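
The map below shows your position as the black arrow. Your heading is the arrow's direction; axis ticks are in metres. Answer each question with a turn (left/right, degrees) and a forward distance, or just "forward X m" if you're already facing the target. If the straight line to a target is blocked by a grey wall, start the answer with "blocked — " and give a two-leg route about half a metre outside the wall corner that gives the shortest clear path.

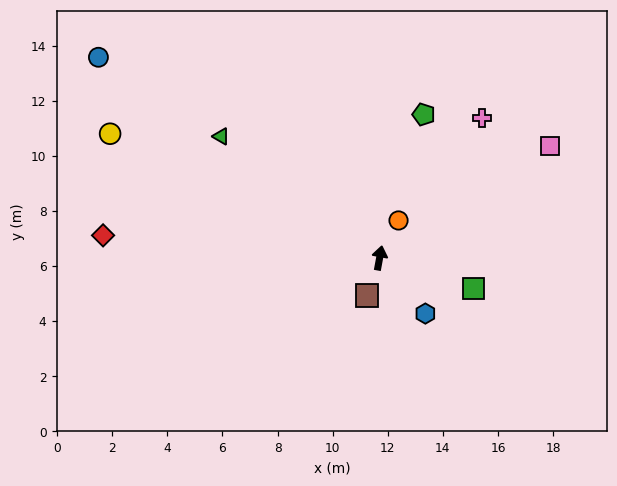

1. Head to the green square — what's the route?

turn right 97°, forward 3.6 m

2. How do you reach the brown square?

turn left 172°, forward 1.4 m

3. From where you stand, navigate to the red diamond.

turn left 96°, forward 10.1 m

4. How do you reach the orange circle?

turn right 16°, forward 1.5 m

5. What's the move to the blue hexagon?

turn right 130°, forward 2.6 m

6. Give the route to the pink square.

turn right 46°, forward 7.4 m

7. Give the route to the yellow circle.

turn left 76°, forward 10.8 m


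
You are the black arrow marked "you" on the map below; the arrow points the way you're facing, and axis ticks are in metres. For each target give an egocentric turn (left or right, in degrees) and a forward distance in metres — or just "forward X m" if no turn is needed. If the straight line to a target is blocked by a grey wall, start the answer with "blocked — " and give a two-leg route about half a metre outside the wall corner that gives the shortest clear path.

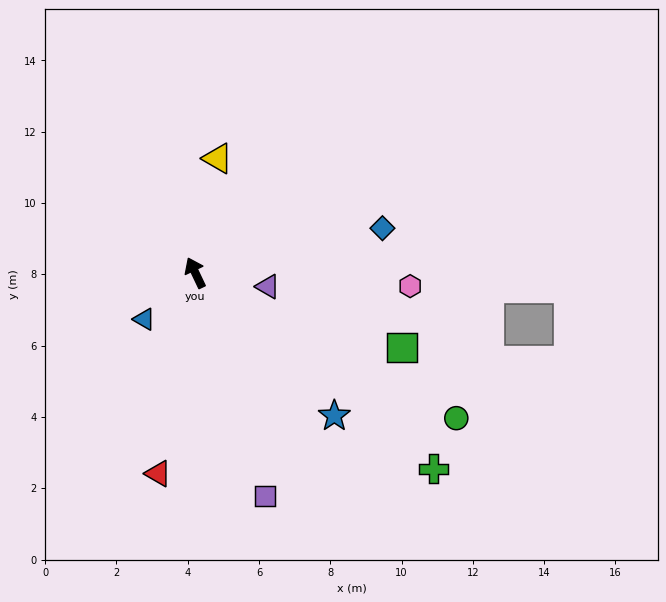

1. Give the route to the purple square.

turn left 172°, forward 6.6 m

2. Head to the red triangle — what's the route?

turn left 144°, forward 5.7 m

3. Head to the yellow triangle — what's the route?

turn right 37°, forward 3.3 m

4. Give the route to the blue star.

turn right 161°, forward 5.6 m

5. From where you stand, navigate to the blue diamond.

turn right 102°, forward 5.4 m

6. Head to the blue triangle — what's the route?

turn left 107°, forward 1.9 m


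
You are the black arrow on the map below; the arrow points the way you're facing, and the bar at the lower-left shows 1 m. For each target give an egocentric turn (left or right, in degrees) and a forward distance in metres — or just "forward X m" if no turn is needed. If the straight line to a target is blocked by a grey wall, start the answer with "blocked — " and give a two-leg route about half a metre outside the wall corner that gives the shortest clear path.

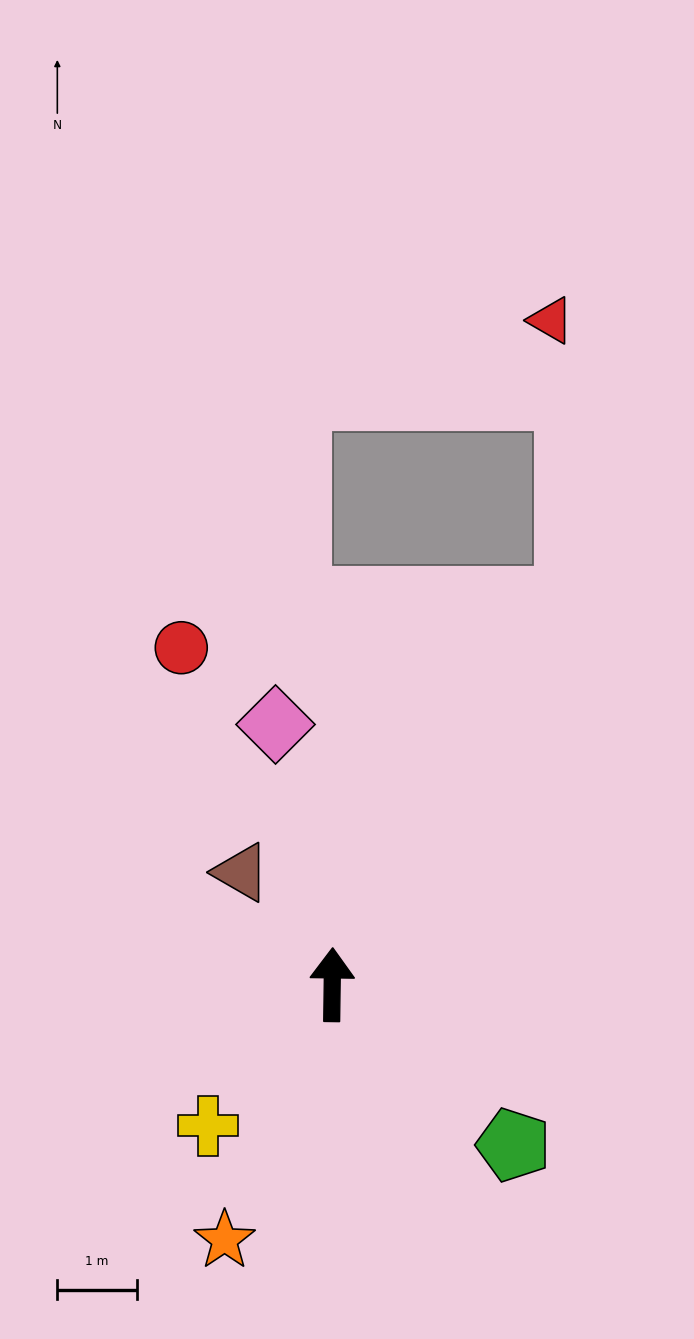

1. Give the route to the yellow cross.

turn left 139°, forward 2.4 m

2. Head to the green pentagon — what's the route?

turn right 131°, forward 3.0 m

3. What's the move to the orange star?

turn left 158°, forward 3.5 m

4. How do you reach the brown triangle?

turn left 40°, forward 1.8 m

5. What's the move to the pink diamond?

turn left 13°, forward 3.4 m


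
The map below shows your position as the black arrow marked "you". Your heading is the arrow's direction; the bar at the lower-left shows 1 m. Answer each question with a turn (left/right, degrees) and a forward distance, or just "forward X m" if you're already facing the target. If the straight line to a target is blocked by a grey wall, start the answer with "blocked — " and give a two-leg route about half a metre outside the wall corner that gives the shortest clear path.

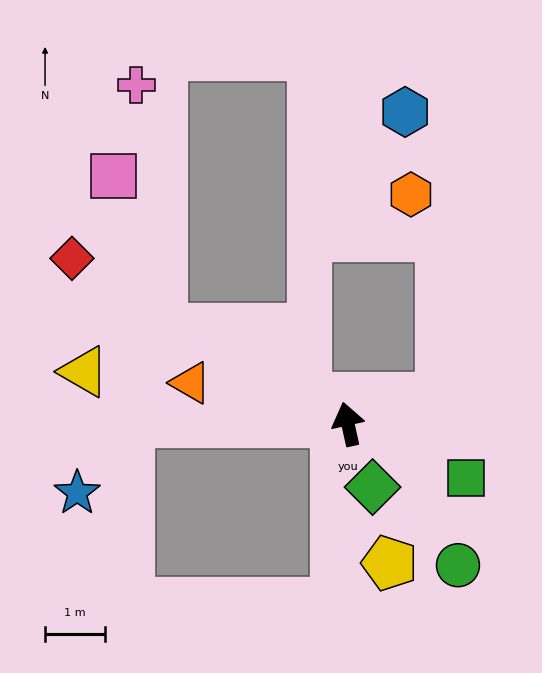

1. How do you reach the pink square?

blocked — turn left 51°, forward 3.5 m, then turn right 46°, forward 2.7 m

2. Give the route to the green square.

turn right 127°, forward 2.2 m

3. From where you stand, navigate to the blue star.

blocked — turn left 77°, forward 3.6 m, then turn left 54°, forward 1.5 m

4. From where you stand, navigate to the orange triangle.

turn left 63°, forward 2.7 m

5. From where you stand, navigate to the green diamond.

turn right 171°, forward 1.1 m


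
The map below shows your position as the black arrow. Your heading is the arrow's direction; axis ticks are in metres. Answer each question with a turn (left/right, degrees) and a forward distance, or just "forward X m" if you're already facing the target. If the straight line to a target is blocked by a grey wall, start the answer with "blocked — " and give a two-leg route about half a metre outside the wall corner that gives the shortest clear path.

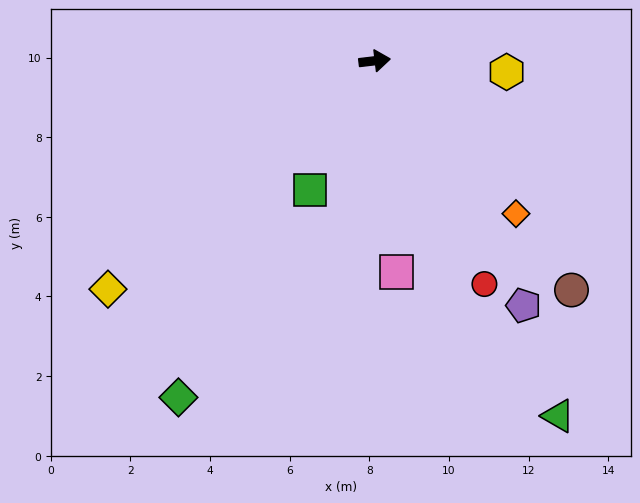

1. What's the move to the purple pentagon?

turn right 65°, forward 7.2 m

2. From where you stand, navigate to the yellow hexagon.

turn right 12°, forward 3.3 m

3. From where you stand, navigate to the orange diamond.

turn right 54°, forward 5.2 m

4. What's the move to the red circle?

turn right 71°, forward 6.2 m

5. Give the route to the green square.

turn right 123°, forward 3.6 m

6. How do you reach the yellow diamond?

turn right 146°, forward 8.8 m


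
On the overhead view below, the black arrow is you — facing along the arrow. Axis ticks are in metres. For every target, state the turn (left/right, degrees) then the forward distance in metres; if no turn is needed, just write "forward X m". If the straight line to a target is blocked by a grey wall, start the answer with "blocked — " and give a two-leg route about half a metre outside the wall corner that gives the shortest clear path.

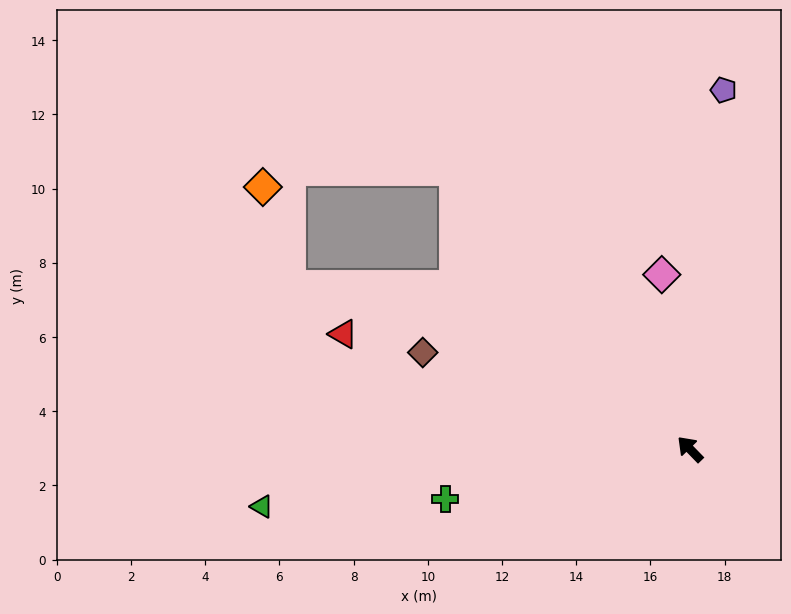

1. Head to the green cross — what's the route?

turn left 57°, forward 6.7 m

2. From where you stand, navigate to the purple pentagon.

turn right 50°, forward 9.7 m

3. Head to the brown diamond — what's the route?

turn left 26°, forward 7.7 m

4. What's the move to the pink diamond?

turn right 35°, forward 4.8 m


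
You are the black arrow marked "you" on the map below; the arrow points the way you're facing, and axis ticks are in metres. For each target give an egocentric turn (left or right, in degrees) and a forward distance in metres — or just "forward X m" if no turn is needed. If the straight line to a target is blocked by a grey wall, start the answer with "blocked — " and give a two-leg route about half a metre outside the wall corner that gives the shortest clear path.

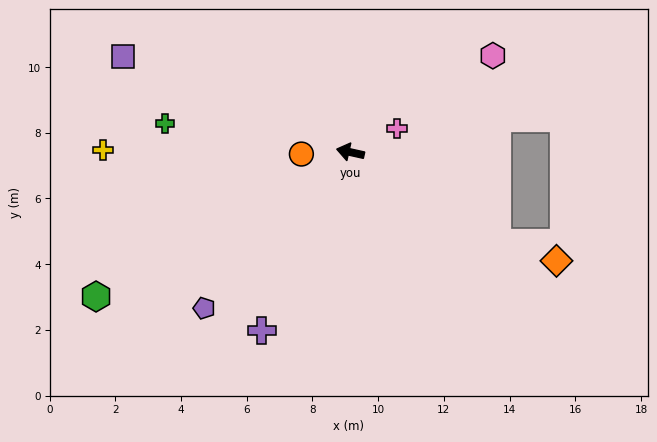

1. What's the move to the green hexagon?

turn left 42°, forward 8.9 m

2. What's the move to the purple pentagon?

turn left 59°, forward 6.5 m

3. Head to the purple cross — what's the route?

turn left 76°, forward 6.1 m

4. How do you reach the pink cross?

turn right 141°, forward 1.6 m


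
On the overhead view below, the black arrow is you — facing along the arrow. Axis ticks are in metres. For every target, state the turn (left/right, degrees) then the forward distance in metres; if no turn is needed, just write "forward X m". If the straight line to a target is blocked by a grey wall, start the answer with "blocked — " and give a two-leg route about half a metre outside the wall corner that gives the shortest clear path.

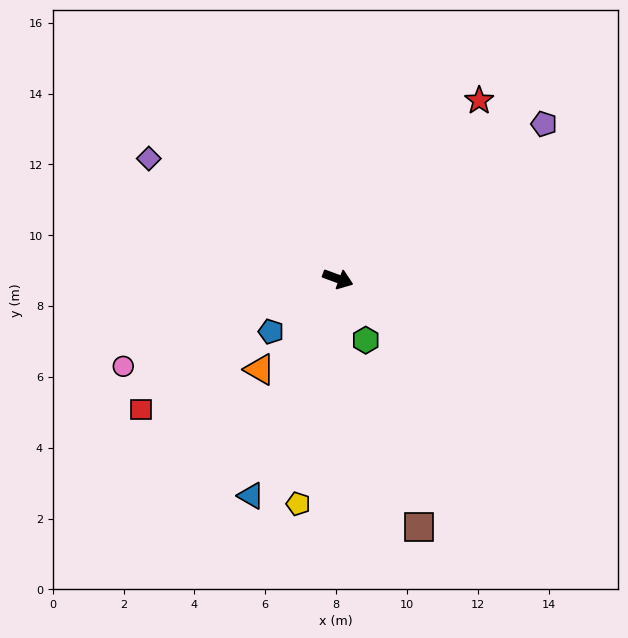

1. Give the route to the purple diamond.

turn left 168°, forward 6.3 m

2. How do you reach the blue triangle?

turn right 92°, forward 6.6 m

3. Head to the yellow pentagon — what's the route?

turn right 80°, forward 6.5 m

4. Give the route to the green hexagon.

turn right 45°, forward 1.9 m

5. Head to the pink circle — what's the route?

turn right 138°, forward 6.5 m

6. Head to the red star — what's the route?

turn left 72°, forward 6.4 m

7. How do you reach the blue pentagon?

turn right 122°, forward 2.4 m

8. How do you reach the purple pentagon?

turn left 57°, forward 7.3 m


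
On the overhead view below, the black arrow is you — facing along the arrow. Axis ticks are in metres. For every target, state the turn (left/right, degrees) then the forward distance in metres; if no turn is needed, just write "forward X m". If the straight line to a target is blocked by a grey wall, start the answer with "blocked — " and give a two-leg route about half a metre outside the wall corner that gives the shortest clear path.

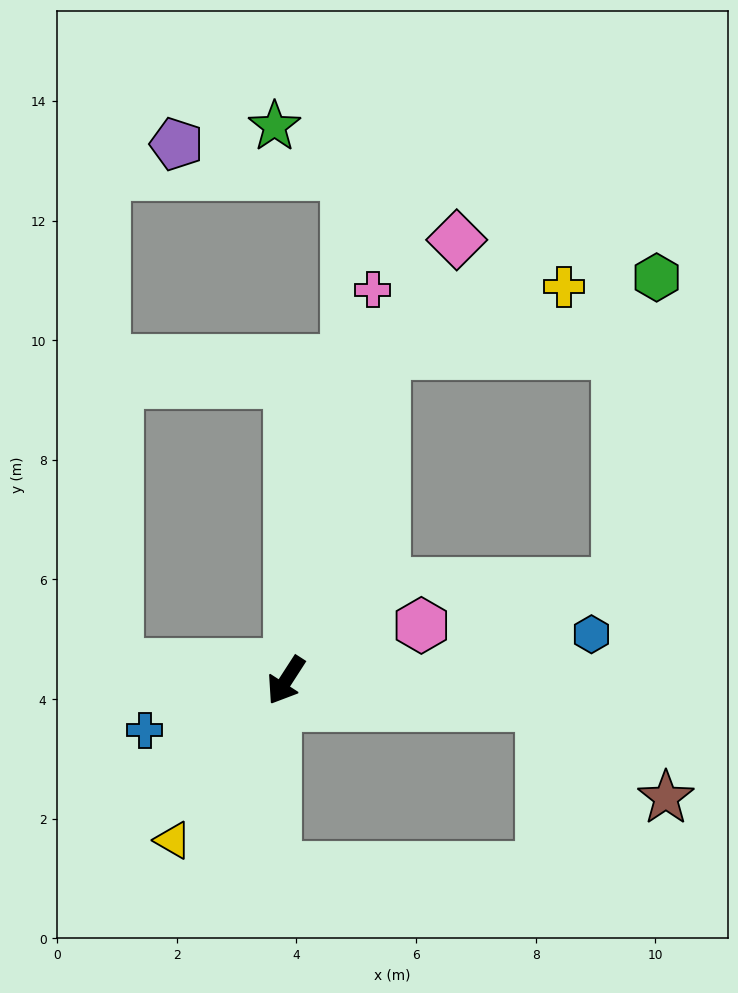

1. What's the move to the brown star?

blocked — turn left 117°, forward 4.3 m, then turn right 31°, forward 2.6 m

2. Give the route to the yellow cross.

blocked — turn right 164°, forward 5.7 m, then turn right 53°, forward 3.2 m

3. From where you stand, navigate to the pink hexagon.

turn left 145°, forward 2.4 m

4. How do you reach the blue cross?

turn right 38°, forward 2.5 m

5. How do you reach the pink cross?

turn right 160°, forward 6.7 m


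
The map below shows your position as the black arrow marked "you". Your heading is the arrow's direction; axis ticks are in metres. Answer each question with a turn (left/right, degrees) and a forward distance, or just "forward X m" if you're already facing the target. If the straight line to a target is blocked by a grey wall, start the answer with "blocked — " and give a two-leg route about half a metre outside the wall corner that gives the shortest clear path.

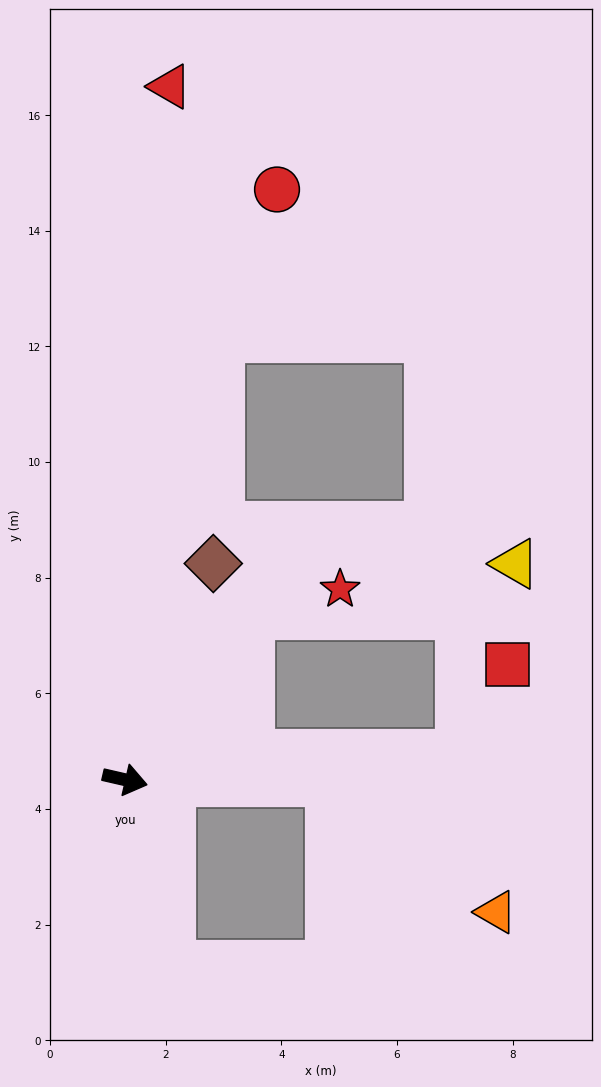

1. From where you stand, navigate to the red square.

blocked — turn left 17°, forward 5.8 m, then turn left 58°, forward 1.8 m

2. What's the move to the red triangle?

turn left 99°, forward 12.0 m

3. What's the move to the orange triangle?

blocked — turn left 12°, forward 3.6 m, then turn right 37°, forward 3.6 m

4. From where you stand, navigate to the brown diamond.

turn left 81°, forward 4.0 m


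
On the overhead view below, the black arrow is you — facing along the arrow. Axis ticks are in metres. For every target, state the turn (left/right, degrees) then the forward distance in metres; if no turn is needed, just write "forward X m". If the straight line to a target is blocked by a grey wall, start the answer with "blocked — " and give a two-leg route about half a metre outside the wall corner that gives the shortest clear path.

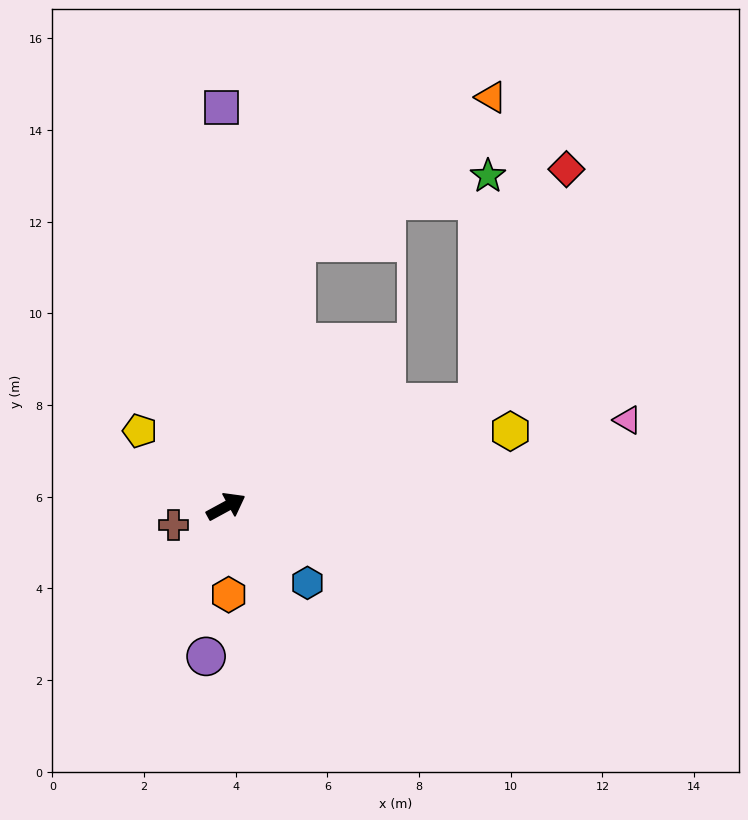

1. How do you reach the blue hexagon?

turn right 72°, forward 2.4 m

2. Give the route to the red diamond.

blocked — turn right 6°, forward 5.9 m, then turn left 47°, forward 5.4 m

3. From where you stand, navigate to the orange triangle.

blocked — turn left 46°, forward 6.0 m, then turn right 38°, forward 5.3 m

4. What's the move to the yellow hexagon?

turn right 14°, forward 6.4 m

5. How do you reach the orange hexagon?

turn right 117°, forward 1.9 m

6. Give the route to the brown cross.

turn left 171°, forward 1.2 m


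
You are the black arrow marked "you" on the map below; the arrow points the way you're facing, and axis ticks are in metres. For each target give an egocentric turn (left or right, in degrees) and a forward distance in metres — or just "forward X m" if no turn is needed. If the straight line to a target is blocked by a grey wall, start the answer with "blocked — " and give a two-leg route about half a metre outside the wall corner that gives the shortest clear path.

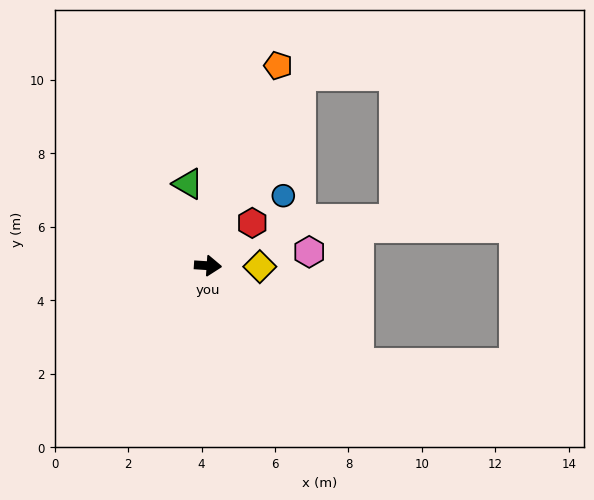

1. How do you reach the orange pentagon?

turn left 74°, forward 5.8 m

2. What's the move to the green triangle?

turn left 107°, forward 2.3 m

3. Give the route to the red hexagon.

turn left 48°, forward 1.7 m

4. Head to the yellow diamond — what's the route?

turn left 3°, forward 1.4 m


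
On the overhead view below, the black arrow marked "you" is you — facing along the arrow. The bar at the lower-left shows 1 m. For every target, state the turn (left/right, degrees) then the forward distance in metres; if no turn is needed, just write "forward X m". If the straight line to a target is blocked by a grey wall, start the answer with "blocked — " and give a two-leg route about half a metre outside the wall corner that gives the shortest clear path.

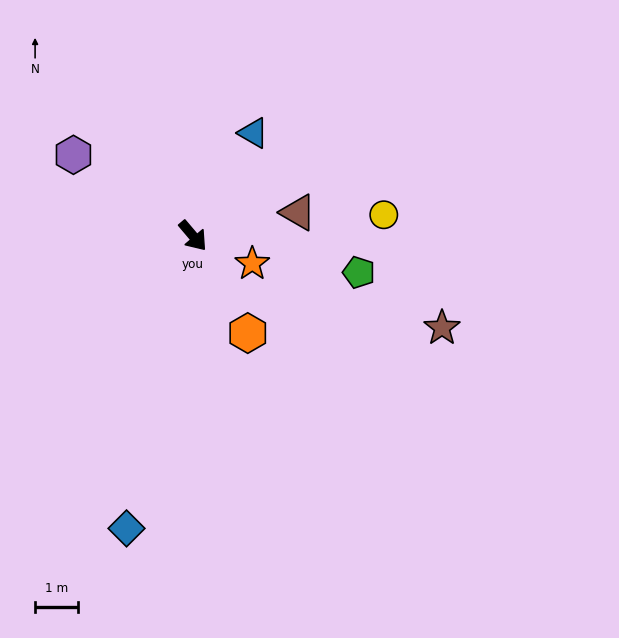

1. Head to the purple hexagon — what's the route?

turn right 164°, forward 3.4 m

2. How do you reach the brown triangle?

turn left 62°, forward 2.5 m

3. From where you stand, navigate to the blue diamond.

turn right 53°, forward 7.1 m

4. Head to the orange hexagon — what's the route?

turn right 11°, forward 2.6 m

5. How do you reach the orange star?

turn left 25°, forward 1.5 m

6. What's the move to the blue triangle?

turn left 109°, forward 2.8 m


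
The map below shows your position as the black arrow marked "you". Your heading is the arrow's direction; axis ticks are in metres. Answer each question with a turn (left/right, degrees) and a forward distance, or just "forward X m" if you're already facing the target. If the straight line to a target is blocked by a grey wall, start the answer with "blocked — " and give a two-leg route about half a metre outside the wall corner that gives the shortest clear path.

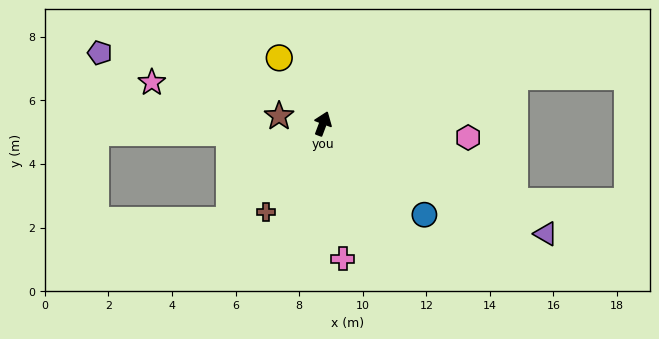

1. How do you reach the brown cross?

turn left 168°, forward 3.3 m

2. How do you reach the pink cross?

turn right 151°, forward 4.3 m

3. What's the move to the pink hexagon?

turn right 75°, forward 4.6 m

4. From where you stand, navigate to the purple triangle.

turn right 96°, forward 7.8 m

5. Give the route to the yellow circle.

turn left 54°, forward 2.5 m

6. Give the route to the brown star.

turn left 101°, forward 1.4 m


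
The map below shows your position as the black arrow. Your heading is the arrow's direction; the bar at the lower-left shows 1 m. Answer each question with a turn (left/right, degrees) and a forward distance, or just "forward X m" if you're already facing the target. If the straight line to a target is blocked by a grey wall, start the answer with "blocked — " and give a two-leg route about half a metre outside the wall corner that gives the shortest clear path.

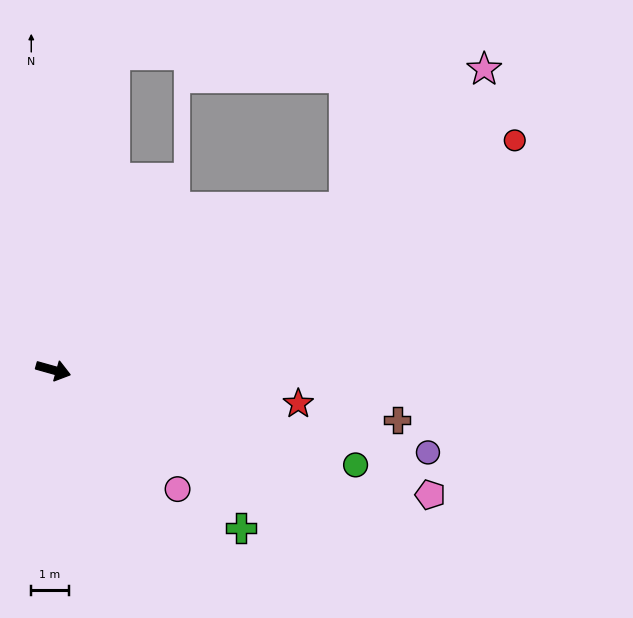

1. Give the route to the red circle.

turn left 42°, forward 13.8 m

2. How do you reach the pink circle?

turn right 28°, forward 4.6 m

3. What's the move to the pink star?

blocked — turn left 45°, forward 8.9 m, then turn left 15°, forward 5.3 m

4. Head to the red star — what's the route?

turn left 8°, forward 6.6 m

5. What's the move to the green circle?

forward 8.5 m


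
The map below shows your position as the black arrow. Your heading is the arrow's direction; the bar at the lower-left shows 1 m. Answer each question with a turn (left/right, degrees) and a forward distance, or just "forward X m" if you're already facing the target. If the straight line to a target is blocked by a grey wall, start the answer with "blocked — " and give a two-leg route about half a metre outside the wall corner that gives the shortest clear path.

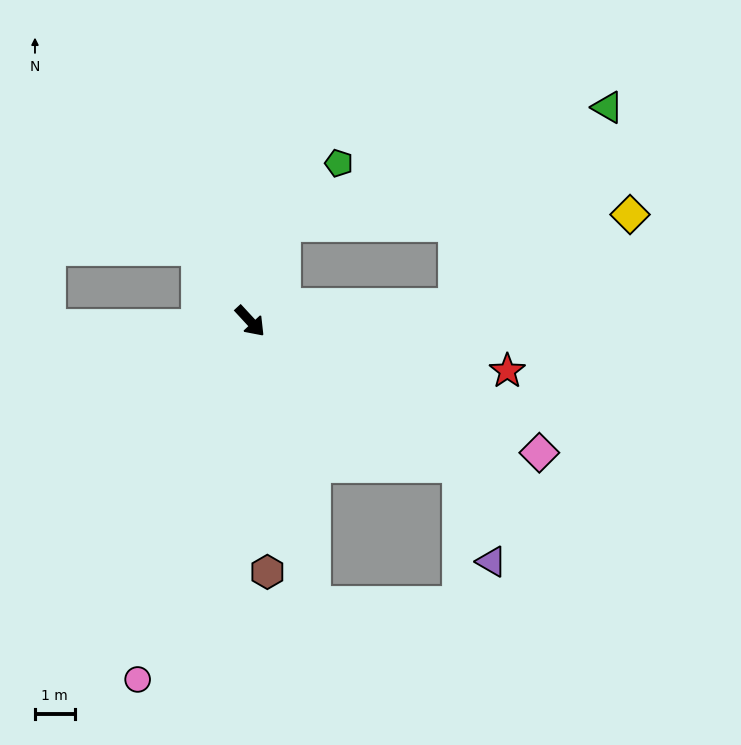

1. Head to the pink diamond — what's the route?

turn left 23°, forward 8.0 m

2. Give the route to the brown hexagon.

turn right 39°, forward 6.3 m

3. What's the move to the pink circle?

turn right 60°, forward 9.5 m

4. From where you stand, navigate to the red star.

turn left 36°, forward 6.6 m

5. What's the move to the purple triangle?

blocked — turn left 12°, forward 6.4 m, then turn right 36°, forward 2.5 m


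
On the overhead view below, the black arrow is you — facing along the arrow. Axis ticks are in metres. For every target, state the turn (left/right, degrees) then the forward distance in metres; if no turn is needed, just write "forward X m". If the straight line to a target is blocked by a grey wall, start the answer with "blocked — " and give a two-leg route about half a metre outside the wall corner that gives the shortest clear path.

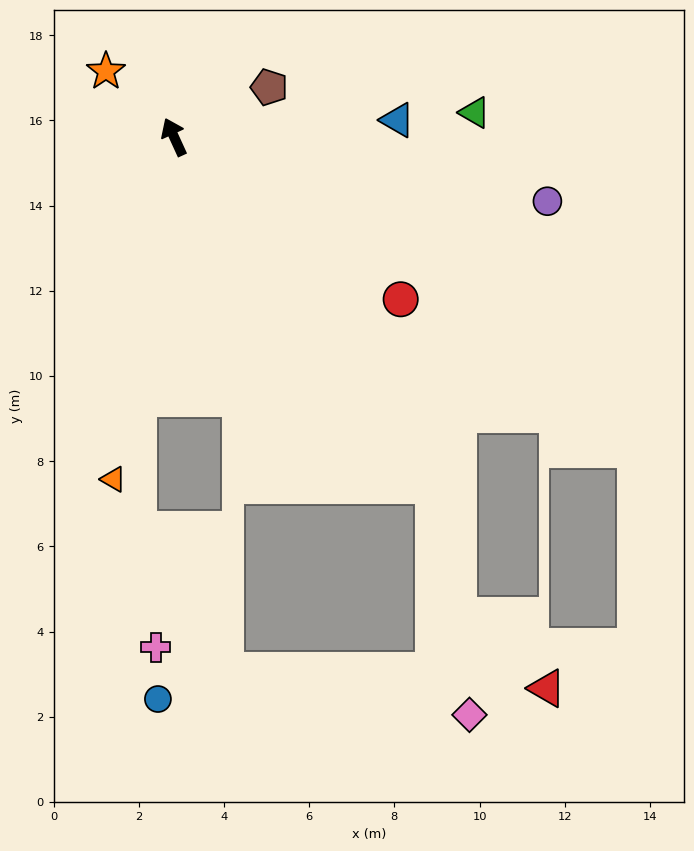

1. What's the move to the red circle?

turn right 150°, forward 6.5 m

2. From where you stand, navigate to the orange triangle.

turn left 145°, forward 8.2 m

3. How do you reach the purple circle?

turn right 124°, forward 8.9 m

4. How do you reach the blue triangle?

turn right 110°, forward 5.3 m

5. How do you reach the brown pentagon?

turn right 87°, forward 2.5 m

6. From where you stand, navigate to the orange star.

turn left 21°, forward 2.2 m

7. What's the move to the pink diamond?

blocked — turn right 168°, forward 10.2 m, then turn right 27°, forward 5.4 m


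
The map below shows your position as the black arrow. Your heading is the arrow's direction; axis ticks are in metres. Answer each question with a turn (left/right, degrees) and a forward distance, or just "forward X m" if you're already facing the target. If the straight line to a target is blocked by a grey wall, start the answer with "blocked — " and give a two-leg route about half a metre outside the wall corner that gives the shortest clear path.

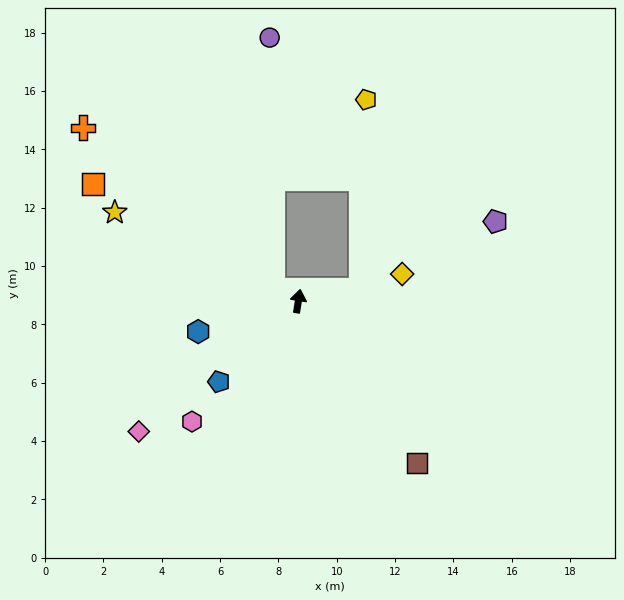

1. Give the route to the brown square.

turn right 135°, forward 6.9 m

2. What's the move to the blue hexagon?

turn left 116°, forward 3.6 m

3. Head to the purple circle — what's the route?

blocked — turn left 75°, forward 0.9 m, then turn right 65°, forward 8.7 m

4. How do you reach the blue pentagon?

turn left 144°, forward 3.9 m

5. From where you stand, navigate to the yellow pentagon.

blocked — turn right 71°, forward 2.2 m, then turn left 78°, forward 6.5 m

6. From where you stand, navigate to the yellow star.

turn left 73°, forward 7.0 m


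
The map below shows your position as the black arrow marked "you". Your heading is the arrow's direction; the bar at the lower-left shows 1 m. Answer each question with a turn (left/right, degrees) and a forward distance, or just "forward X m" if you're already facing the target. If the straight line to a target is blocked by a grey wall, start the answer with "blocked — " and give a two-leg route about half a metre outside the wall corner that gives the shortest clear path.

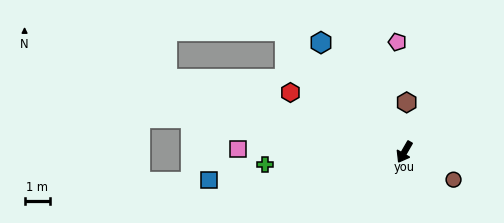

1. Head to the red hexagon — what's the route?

turn right 88°, forward 5.0 m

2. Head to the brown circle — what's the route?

turn left 91°, forward 2.2 m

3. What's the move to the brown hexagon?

turn right 153°, forward 1.9 m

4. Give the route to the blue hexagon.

turn right 113°, forward 5.4 m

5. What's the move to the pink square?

turn right 61°, forward 6.5 m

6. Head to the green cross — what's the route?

turn right 55°, forward 5.5 m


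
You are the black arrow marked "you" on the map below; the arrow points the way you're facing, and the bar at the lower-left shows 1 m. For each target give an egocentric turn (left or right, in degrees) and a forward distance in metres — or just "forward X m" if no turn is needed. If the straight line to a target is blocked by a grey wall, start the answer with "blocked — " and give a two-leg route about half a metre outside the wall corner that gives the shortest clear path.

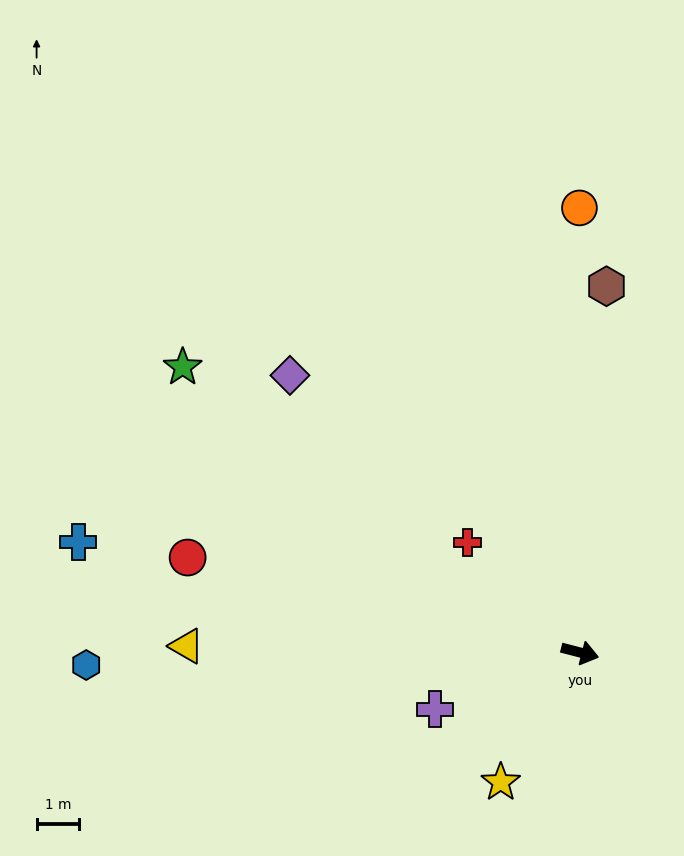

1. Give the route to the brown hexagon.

turn left 100°, forward 8.6 m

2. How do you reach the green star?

turn left 159°, forward 11.4 m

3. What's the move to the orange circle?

turn left 105°, forward 10.4 m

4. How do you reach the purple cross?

turn right 144°, forward 3.6 m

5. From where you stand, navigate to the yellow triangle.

turn right 166°, forward 9.2 m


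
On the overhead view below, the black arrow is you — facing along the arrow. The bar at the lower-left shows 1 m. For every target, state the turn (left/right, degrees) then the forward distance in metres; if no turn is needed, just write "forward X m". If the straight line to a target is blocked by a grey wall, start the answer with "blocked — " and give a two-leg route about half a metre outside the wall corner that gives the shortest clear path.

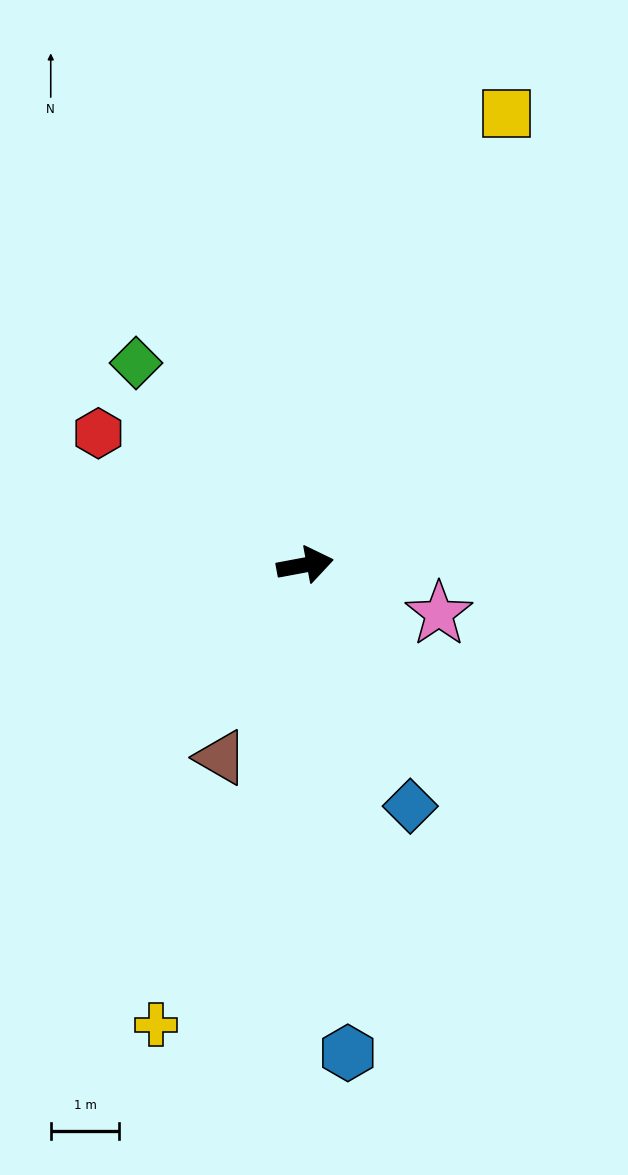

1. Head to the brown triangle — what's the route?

turn right 124°, forward 3.1 m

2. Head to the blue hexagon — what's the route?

turn right 96°, forward 7.1 m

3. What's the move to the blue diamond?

turn right 77°, forward 3.8 m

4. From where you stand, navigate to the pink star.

turn right 31°, forward 2.1 m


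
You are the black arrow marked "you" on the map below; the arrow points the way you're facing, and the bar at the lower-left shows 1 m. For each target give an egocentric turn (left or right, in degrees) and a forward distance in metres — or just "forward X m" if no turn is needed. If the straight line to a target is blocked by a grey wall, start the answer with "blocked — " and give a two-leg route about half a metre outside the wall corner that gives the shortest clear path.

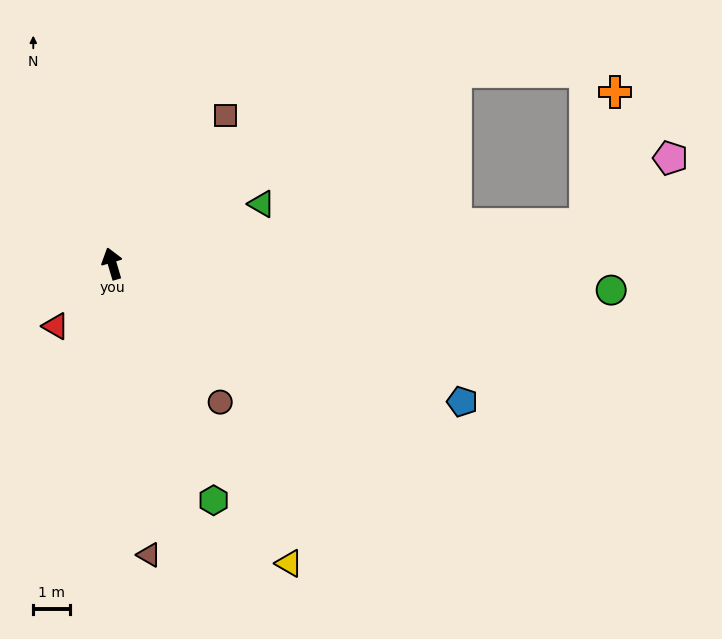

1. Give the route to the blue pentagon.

turn right 128°, forward 10.2 m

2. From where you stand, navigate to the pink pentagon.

blocked — turn right 102°, forward 12.9 m, then turn left 33°, forward 2.9 m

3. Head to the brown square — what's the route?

turn right 54°, forward 5.1 m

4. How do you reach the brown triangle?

turn left 171°, forward 8.0 m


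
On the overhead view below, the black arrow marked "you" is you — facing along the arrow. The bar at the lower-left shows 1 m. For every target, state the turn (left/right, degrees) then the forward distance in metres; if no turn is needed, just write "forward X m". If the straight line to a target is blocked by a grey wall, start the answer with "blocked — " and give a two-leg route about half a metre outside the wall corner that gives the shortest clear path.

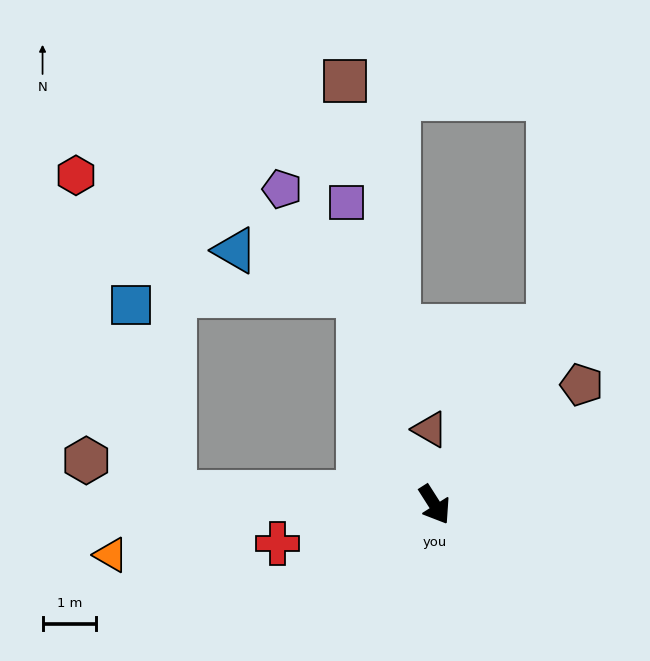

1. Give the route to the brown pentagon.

turn left 97°, forward 3.6 m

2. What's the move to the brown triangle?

turn left 151°, forward 1.4 m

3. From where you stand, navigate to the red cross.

turn right 109°, forward 3.0 m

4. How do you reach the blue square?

blocked — turn right 125°, forward 4.9 m, then turn right 75°, forward 3.6 m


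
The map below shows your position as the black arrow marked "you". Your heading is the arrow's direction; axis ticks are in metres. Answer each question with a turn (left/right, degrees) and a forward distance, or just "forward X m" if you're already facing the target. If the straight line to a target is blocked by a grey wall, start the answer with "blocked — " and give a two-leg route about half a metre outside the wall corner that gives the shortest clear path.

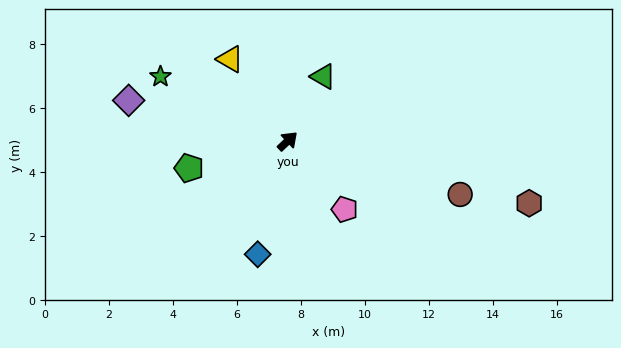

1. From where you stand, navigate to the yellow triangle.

turn left 82°, forward 3.1 m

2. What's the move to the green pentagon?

turn left 152°, forward 3.2 m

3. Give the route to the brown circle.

turn right 61°, forward 5.6 m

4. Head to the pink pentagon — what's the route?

turn right 94°, forward 2.8 m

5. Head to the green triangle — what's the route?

turn left 18°, forward 2.3 m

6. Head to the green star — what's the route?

turn left 110°, forward 4.5 m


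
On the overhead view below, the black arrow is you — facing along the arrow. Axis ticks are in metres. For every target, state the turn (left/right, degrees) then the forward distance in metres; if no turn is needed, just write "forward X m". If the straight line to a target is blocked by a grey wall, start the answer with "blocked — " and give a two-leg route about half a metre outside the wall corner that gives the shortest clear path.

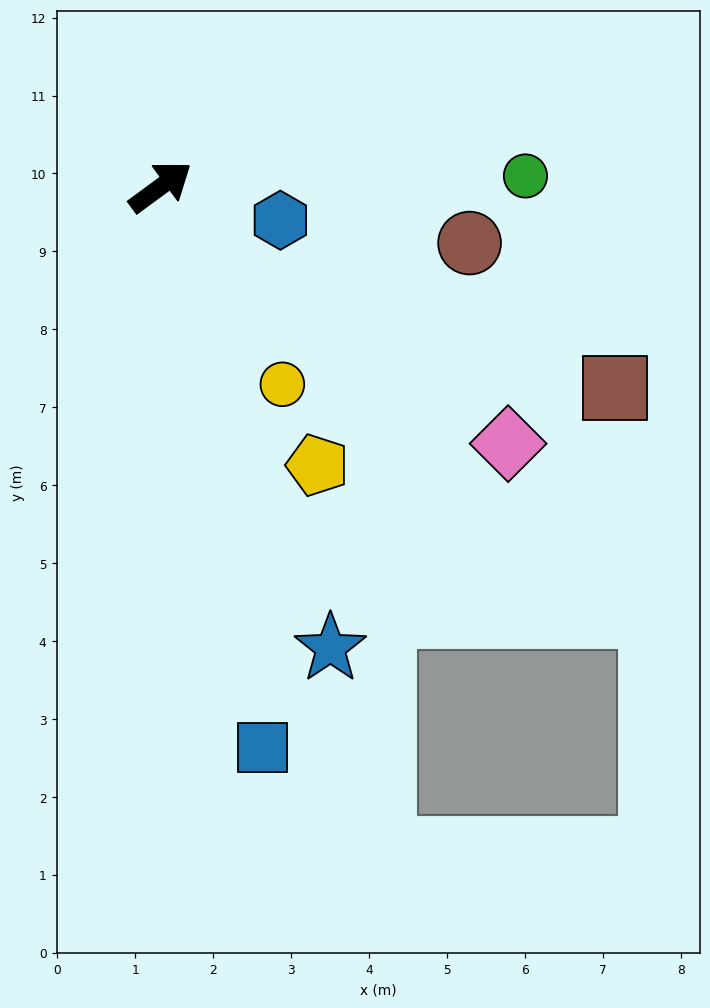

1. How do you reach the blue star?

turn right 106°, forward 6.3 m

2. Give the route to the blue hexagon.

turn right 52°, forward 1.6 m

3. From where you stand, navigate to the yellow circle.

turn right 95°, forward 3.0 m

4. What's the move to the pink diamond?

turn right 73°, forward 5.5 m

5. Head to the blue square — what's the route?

turn right 116°, forward 7.3 m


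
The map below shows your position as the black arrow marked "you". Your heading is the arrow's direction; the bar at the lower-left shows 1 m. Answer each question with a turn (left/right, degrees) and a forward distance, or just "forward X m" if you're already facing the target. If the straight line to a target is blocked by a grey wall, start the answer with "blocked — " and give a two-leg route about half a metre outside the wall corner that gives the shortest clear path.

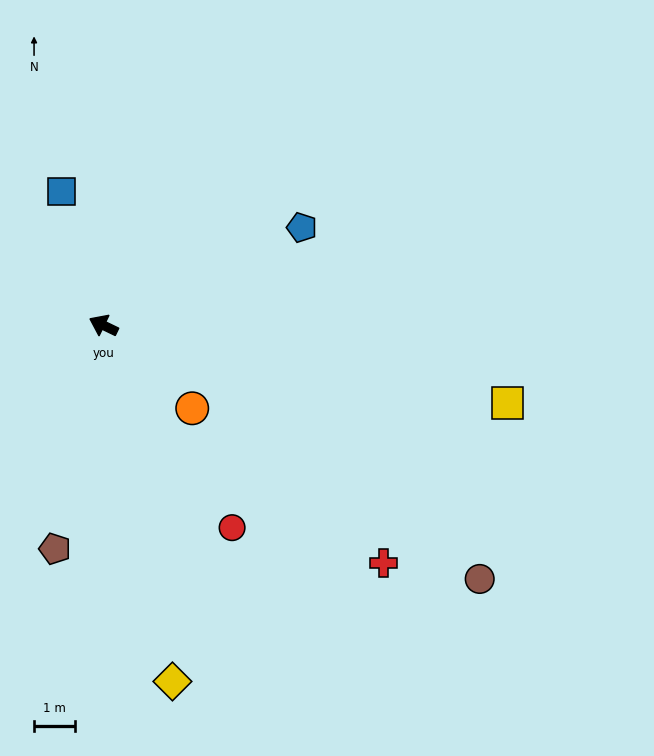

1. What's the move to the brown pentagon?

turn left 103°, forward 5.6 m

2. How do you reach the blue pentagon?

turn right 128°, forward 5.4 m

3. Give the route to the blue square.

turn right 47°, forward 3.4 m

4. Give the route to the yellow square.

turn right 165°, forward 10.0 m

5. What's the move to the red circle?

turn left 148°, forward 5.8 m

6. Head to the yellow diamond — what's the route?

turn left 127°, forward 8.8 m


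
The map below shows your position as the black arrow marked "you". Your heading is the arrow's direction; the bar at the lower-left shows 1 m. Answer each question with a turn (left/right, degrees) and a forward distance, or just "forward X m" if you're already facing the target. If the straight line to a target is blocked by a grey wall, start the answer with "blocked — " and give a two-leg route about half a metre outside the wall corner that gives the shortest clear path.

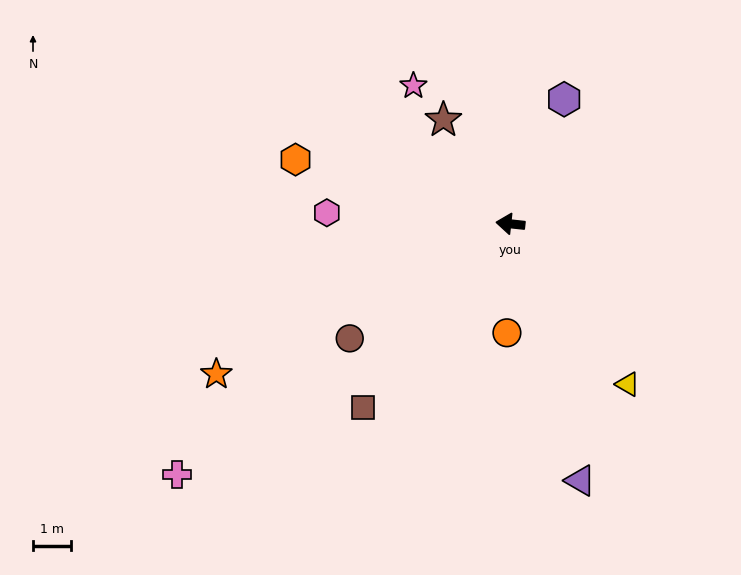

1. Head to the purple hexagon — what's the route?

turn right 107°, forward 3.5 m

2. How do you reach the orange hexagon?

turn right 11°, forward 5.8 m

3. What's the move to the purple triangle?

turn left 111°, forward 6.9 m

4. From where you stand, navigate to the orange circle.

turn left 94°, forward 2.8 m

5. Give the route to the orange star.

turn left 33°, forward 8.6 m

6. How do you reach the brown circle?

turn left 42°, forward 5.1 m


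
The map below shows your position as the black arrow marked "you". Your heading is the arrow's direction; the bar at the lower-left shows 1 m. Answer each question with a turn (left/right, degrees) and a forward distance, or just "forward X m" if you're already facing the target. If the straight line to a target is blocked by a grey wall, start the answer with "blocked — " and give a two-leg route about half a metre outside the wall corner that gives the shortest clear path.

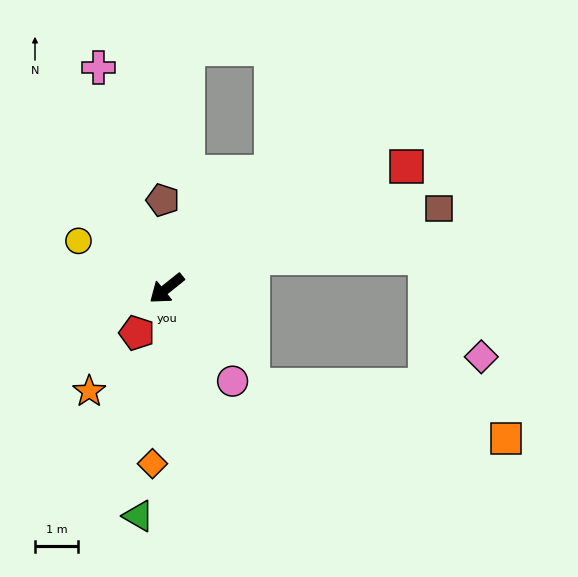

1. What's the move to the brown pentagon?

turn right 126°, forward 2.0 m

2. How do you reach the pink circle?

turn left 87°, forward 2.6 m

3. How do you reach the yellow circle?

turn right 67°, forward 2.3 m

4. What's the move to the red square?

turn left 168°, forward 6.2 m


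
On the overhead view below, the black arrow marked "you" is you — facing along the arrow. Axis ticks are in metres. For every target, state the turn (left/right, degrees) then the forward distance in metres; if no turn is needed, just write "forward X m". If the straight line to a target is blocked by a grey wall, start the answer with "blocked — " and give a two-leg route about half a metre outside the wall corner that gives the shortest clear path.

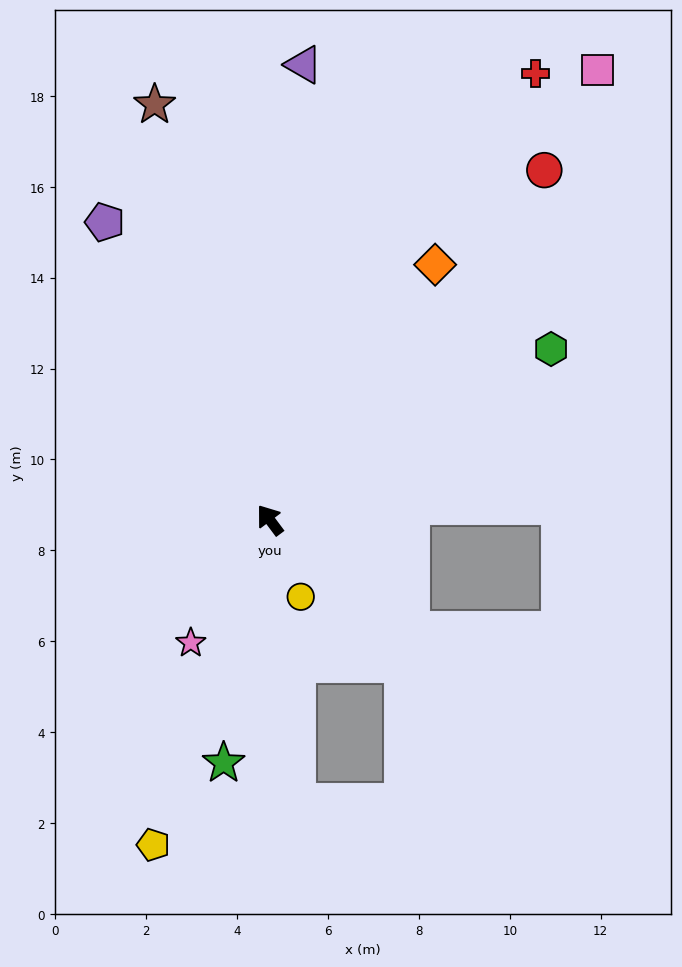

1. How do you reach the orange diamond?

turn right 70°, forward 6.7 m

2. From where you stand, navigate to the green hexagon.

turn right 95°, forward 7.2 m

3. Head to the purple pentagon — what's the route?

turn right 8°, forward 7.5 m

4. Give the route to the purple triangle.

turn right 41°, forward 10.0 m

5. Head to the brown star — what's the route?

turn right 21°, forward 9.5 m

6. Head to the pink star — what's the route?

turn left 111°, forward 3.2 m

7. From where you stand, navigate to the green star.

turn left 133°, forward 5.4 m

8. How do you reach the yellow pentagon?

turn left 124°, forward 7.6 m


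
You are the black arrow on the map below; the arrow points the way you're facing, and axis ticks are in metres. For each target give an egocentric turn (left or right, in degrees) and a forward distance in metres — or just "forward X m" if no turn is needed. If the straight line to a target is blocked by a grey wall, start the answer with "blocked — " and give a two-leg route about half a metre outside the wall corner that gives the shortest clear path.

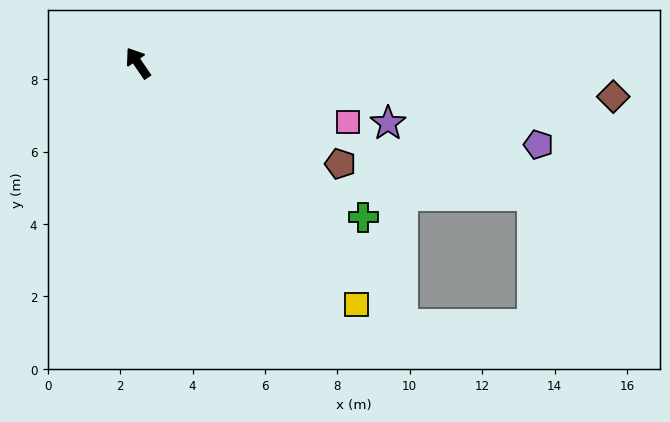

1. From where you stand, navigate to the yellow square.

turn right 172°, forward 9.0 m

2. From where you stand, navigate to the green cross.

turn right 159°, forward 7.5 m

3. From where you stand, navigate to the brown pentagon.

turn right 151°, forward 6.2 m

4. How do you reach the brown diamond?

turn right 128°, forward 13.2 m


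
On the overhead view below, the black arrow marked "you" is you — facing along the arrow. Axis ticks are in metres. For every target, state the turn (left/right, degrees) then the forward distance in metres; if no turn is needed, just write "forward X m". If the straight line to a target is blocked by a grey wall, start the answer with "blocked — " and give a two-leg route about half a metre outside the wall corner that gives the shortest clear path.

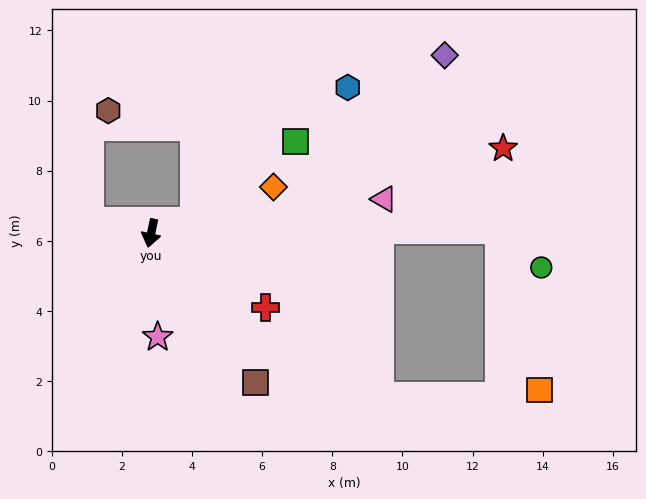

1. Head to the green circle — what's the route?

blocked — turn left 103°, forward 9.9 m, then turn right 43°, forward 1.6 m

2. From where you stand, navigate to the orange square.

blocked — turn left 103°, forward 9.9 m, then turn right 77°, forward 4.7 m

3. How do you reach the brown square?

turn left 47°, forward 5.2 m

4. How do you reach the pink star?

turn left 16°, forward 3.0 m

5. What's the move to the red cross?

turn left 69°, forward 3.9 m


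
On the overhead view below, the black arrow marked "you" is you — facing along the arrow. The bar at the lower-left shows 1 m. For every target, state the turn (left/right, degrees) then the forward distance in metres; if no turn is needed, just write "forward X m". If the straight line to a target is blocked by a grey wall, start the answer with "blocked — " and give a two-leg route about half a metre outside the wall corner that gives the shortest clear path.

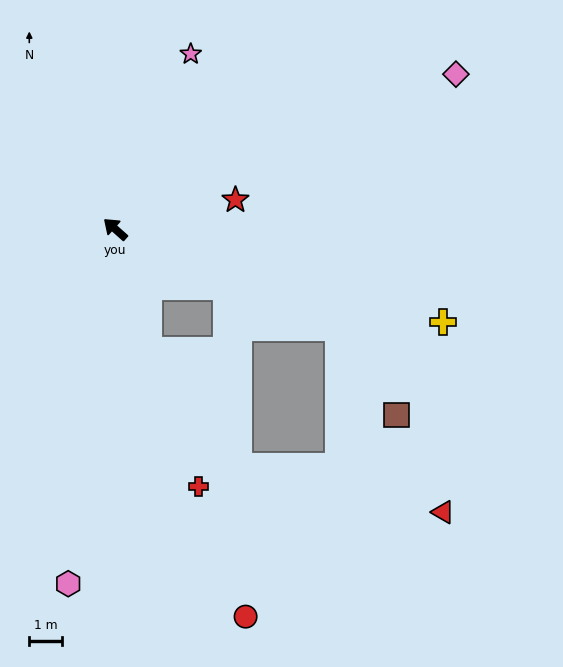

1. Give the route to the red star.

turn right 125°, forward 3.8 m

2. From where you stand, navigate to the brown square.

blocked — turn right 162°, forward 7.5 m, then turn right 33°, forward 3.2 m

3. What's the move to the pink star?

turn right 72°, forward 5.9 m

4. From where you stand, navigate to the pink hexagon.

turn left 124°, forward 11.0 m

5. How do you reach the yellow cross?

turn right 154°, forward 10.5 m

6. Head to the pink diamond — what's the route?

turn right 114°, forward 11.5 m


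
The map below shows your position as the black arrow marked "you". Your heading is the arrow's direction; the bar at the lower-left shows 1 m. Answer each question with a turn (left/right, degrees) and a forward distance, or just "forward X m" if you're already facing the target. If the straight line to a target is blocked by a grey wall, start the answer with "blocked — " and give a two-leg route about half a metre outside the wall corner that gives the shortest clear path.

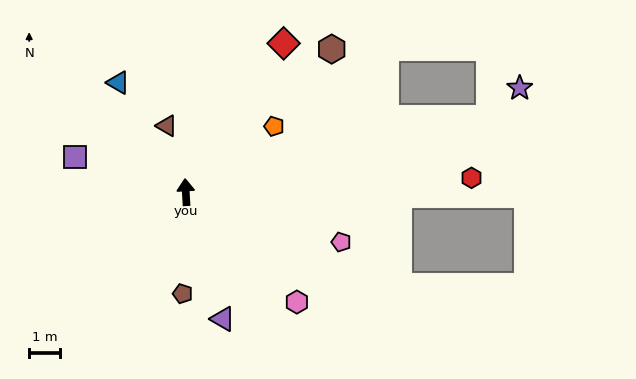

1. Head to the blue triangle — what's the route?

turn left 28°, forward 4.2 m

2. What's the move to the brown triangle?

turn left 13°, forward 2.2 m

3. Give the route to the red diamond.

turn right 37°, forward 5.8 m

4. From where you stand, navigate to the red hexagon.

turn right 90°, forward 9.2 m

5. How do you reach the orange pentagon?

turn right 57°, forward 3.6 m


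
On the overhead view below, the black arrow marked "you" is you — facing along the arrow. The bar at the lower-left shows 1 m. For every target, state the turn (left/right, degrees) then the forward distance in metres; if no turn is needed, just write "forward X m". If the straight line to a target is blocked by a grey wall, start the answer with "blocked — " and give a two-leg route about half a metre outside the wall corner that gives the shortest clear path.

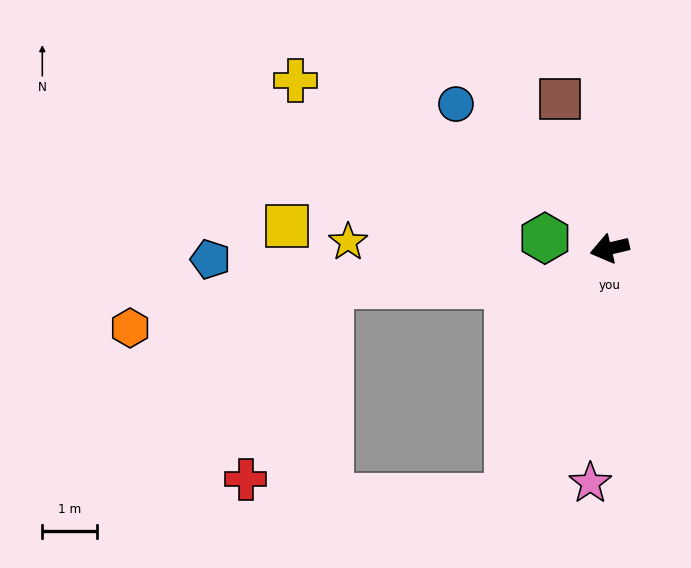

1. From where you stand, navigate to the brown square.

turn right 85°, forward 2.9 m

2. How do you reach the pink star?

turn left 72°, forward 4.3 m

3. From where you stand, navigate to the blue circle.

turn right 57°, forward 3.9 m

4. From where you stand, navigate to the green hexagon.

turn right 22°, forward 1.2 m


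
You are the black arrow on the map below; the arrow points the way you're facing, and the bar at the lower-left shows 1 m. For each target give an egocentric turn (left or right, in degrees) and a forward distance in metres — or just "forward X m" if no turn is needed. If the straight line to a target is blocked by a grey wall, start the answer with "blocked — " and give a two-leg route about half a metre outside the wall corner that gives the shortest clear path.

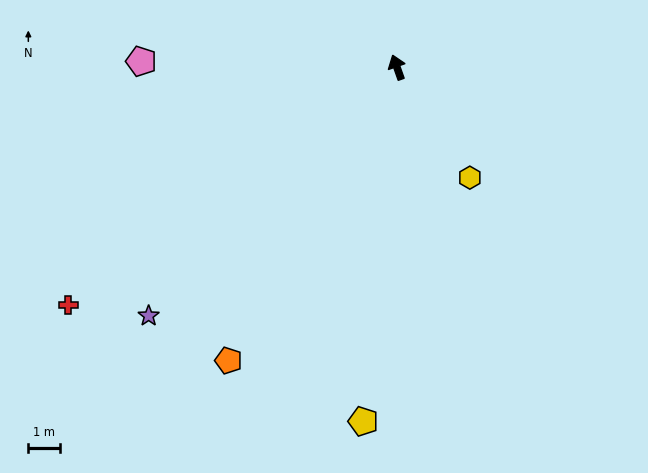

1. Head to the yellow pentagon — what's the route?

turn left 155°, forward 11.2 m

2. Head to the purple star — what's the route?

turn left 116°, forward 11.0 m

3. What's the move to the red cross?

turn left 106°, forward 12.7 m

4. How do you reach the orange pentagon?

turn left 131°, forward 10.6 m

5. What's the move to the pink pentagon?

turn left 69°, forward 8.0 m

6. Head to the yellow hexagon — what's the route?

turn right 166°, forward 4.2 m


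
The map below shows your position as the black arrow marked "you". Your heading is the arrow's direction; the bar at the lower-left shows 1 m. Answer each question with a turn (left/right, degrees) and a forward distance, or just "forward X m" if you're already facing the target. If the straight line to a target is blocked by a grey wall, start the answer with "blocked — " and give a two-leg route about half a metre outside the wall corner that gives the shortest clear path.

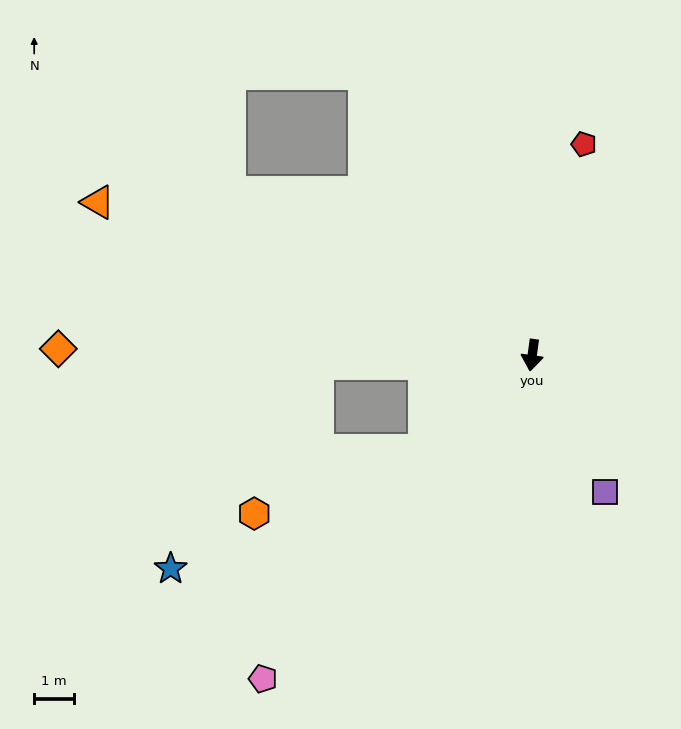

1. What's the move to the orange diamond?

turn right 83°, forward 12.0 m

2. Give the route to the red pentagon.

turn left 174°, forward 5.5 m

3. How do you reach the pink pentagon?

turn right 32°, forward 10.7 m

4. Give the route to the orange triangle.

turn right 102°, forward 11.7 m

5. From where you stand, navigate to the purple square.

turn left 36°, forward 3.9 m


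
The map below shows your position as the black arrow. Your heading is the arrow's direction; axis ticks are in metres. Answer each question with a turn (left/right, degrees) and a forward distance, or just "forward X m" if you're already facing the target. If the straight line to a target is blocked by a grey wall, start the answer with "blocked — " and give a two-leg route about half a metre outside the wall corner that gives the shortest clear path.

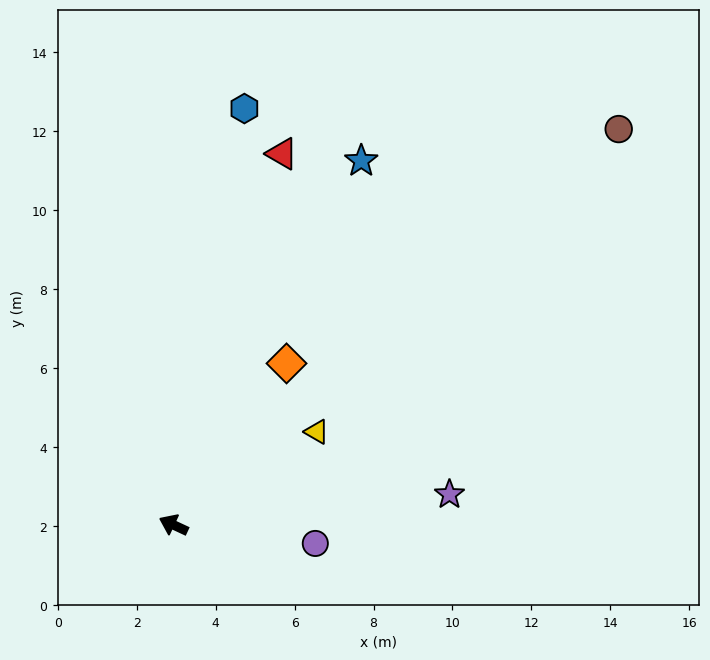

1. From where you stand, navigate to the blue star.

turn right 92°, forward 10.4 m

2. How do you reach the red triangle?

turn right 81°, forward 9.8 m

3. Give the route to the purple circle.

turn right 162°, forward 3.6 m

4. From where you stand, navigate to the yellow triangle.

turn right 122°, forward 4.3 m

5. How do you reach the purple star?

turn right 149°, forward 7.0 m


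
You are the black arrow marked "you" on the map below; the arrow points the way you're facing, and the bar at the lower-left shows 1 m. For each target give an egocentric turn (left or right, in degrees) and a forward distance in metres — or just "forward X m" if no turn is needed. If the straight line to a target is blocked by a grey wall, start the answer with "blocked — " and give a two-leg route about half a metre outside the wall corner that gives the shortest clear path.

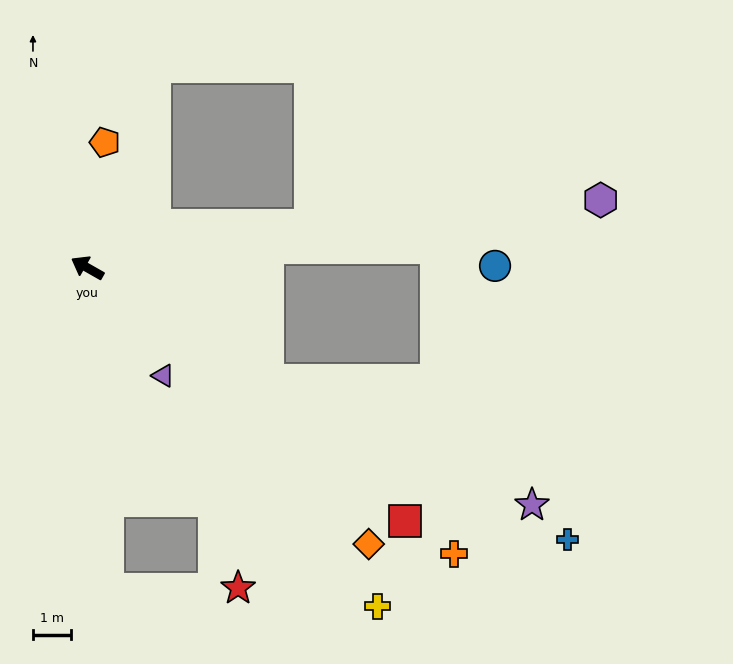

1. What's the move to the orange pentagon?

turn right 68°, forward 3.3 m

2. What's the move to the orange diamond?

turn left 165°, forward 10.3 m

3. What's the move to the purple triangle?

turn left 155°, forward 3.4 m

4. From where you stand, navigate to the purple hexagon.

turn right 143°, forward 13.5 m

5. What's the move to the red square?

turn left 171°, forward 10.6 m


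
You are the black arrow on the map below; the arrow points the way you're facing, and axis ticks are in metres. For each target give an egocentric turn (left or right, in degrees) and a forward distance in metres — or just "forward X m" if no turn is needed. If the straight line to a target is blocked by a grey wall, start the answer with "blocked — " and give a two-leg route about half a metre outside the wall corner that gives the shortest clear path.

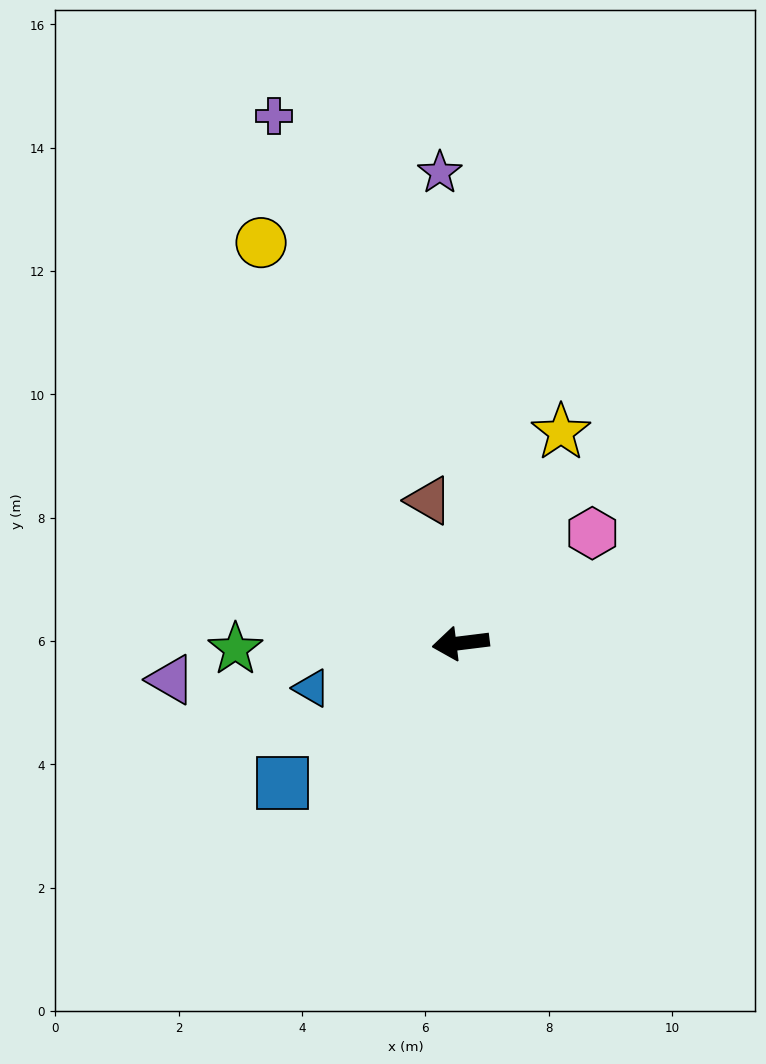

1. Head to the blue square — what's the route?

turn left 31°, forward 3.7 m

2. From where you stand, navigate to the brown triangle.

turn right 85°, forward 2.4 m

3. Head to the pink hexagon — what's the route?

turn right 147°, forward 2.8 m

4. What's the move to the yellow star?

turn right 123°, forward 3.8 m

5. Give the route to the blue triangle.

turn left 10°, forward 2.5 m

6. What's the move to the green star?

turn right 6°, forward 3.7 m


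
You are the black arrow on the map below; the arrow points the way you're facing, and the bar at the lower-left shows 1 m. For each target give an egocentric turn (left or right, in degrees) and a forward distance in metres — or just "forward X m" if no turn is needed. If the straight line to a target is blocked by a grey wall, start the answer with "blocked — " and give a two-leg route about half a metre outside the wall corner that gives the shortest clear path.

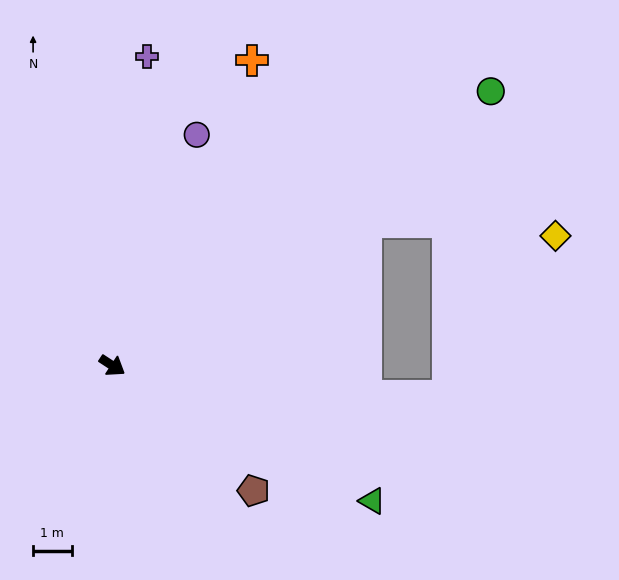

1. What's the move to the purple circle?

turn left 103°, forward 6.4 m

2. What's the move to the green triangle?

turn left 6°, forward 7.6 m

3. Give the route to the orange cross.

turn left 99°, forward 8.7 m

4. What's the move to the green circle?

turn left 69°, forward 12.1 m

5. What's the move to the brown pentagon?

turn right 8°, forward 4.9 m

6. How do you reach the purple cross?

turn left 117°, forward 8.1 m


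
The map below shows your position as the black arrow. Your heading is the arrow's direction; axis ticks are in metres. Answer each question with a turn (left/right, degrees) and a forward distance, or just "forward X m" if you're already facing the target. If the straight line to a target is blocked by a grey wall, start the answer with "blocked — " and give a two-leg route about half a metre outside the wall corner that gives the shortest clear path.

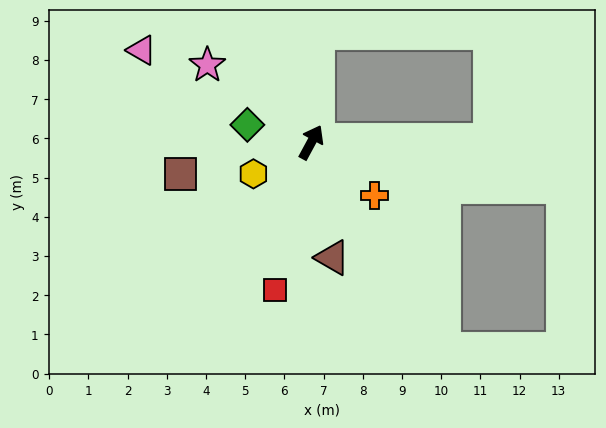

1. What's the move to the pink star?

turn left 82°, forward 3.3 m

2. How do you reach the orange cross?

turn right 102°, forward 2.1 m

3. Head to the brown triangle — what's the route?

turn right 141°, forward 3.0 m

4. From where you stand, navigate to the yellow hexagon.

turn left 147°, forward 1.7 m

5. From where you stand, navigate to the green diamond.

turn left 103°, forward 1.7 m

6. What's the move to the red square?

turn right 165°, forward 3.9 m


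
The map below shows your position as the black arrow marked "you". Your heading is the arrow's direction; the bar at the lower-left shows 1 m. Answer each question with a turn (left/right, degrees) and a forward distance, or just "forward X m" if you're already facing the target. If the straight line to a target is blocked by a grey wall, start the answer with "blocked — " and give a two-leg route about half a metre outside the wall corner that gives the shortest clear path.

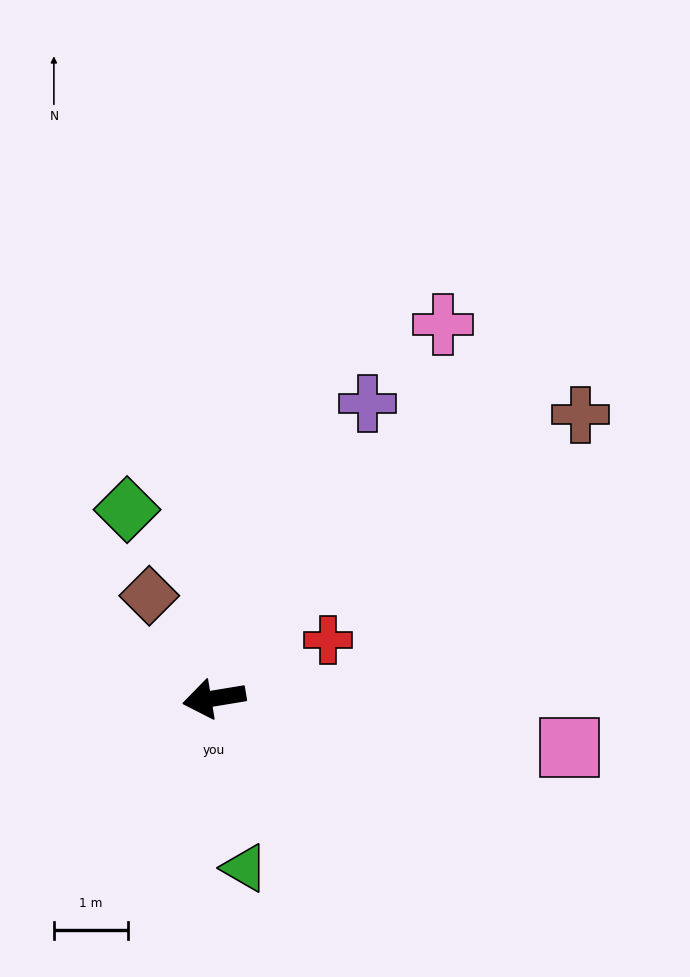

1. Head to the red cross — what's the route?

turn right 162°, forward 1.7 m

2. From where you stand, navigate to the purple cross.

turn right 127°, forward 4.5 m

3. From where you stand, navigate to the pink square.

turn left 163°, forward 4.9 m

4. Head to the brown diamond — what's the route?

turn right 67°, forward 1.6 m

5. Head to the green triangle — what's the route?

turn left 91°, forward 2.3 m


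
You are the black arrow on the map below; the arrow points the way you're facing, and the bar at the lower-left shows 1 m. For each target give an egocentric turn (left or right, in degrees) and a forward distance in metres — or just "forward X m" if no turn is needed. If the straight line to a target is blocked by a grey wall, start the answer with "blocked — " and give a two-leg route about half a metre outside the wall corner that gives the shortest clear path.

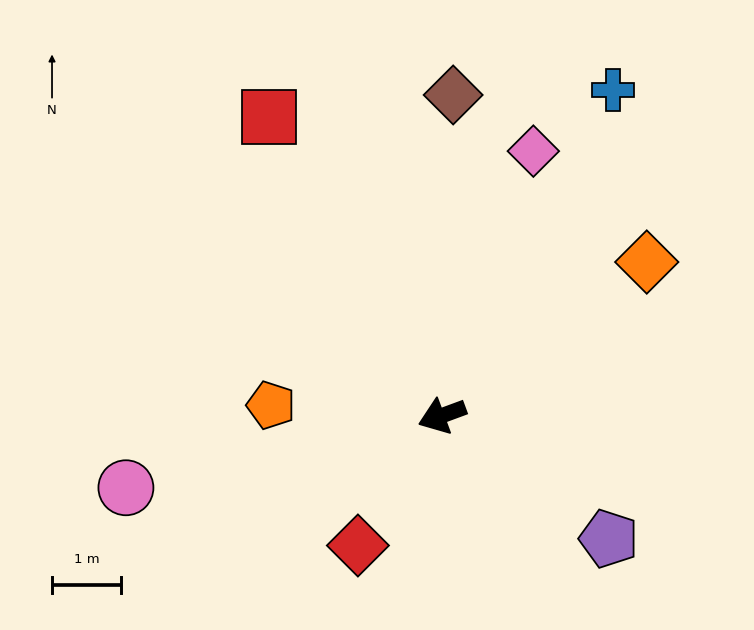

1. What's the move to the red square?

turn right 80°, forward 5.0 m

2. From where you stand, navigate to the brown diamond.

turn right 112°, forward 4.6 m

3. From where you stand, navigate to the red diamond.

turn left 37°, forward 2.2 m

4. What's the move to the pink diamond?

turn right 129°, forward 4.1 m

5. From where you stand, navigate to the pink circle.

turn right 7°, forward 4.7 m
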